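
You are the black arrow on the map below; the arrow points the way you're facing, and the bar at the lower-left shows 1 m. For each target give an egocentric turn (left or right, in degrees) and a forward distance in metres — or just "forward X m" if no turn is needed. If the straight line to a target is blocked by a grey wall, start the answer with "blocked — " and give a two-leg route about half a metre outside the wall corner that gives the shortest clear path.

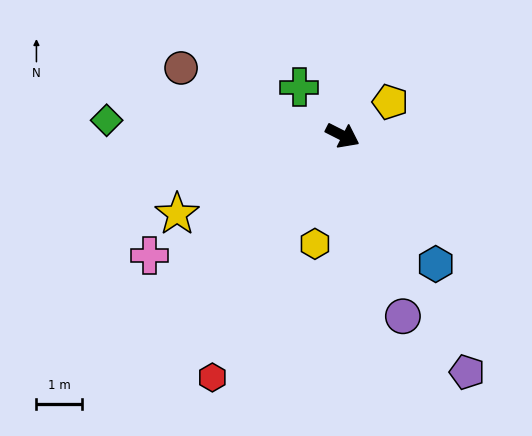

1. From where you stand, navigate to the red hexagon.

turn right 91°, forward 6.1 m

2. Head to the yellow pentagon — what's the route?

turn left 62°, forward 1.3 m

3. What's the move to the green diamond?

turn right 157°, forward 5.2 m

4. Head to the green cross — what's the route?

turn left 159°, forward 1.4 m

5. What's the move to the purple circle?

turn right 45°, forward 4.2 m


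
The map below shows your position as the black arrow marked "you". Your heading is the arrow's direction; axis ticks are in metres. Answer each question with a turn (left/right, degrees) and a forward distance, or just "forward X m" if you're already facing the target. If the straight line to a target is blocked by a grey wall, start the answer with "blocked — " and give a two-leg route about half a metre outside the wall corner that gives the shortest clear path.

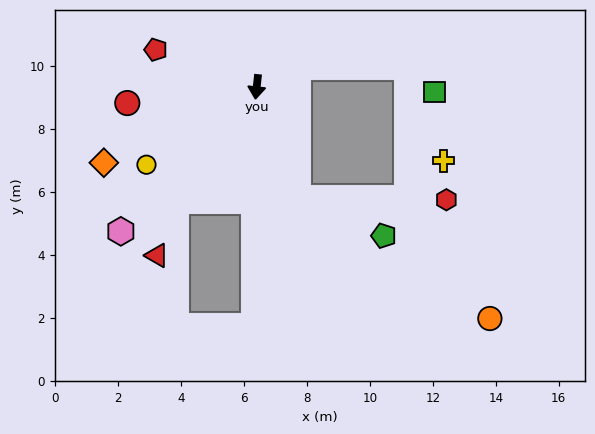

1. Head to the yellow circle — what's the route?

turn right 49°, forward 4.3 m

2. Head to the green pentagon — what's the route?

blocked — turn left 27°, forward 3.8 m, then turn left 45°, forward 3.0 m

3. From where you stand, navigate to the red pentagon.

turn right 104°, forward 3.4 m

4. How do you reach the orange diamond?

turn right 57°, forward 5.4 m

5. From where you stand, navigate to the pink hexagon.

turn right 37°, forward 6.3 m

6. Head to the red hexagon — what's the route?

blocked — turn left 27°, forward 3.8 m, then turn left 68°, forward 4.7 m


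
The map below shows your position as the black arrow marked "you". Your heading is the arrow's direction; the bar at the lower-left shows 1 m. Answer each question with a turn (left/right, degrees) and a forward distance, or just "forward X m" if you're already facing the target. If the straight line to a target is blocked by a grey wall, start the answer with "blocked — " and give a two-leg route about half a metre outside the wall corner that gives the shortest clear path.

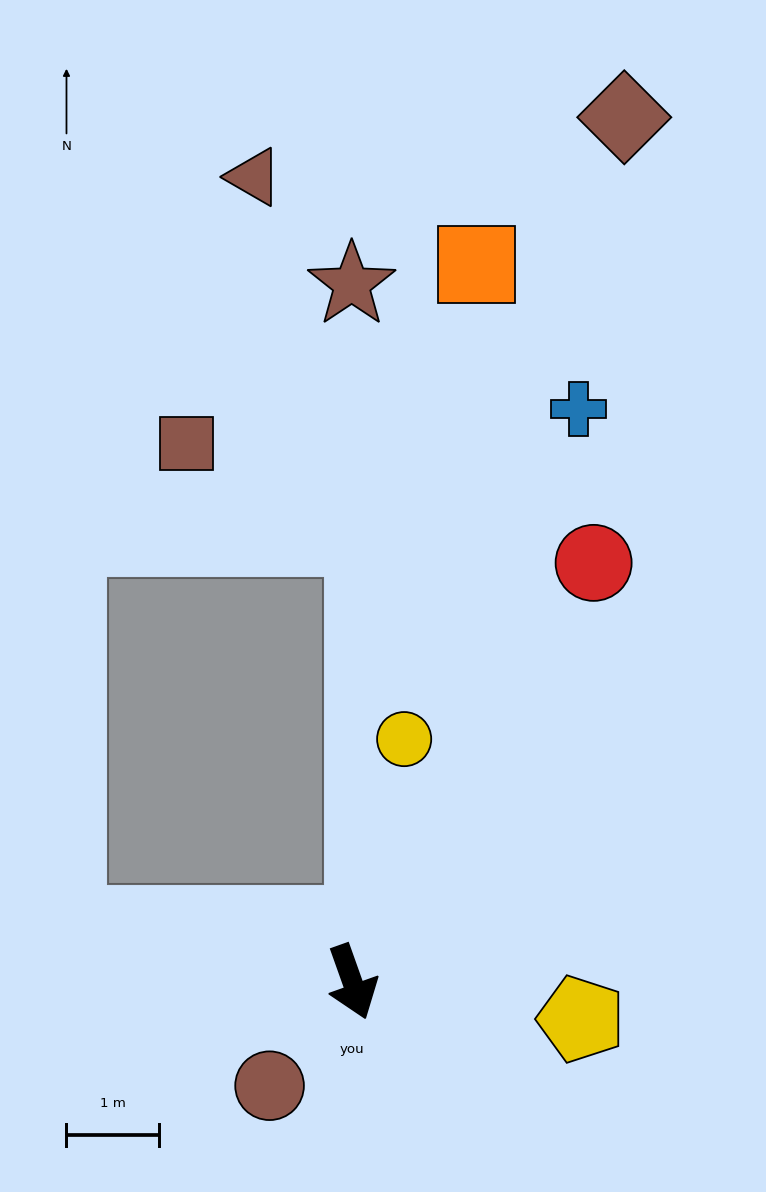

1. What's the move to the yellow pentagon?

turn left 61°, forward 2.5 m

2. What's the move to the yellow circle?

turn left 148°, forward 2.7 m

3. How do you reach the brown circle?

turn right 58°, forward 1.4 m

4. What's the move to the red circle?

turn left 130°, forward 5.2 m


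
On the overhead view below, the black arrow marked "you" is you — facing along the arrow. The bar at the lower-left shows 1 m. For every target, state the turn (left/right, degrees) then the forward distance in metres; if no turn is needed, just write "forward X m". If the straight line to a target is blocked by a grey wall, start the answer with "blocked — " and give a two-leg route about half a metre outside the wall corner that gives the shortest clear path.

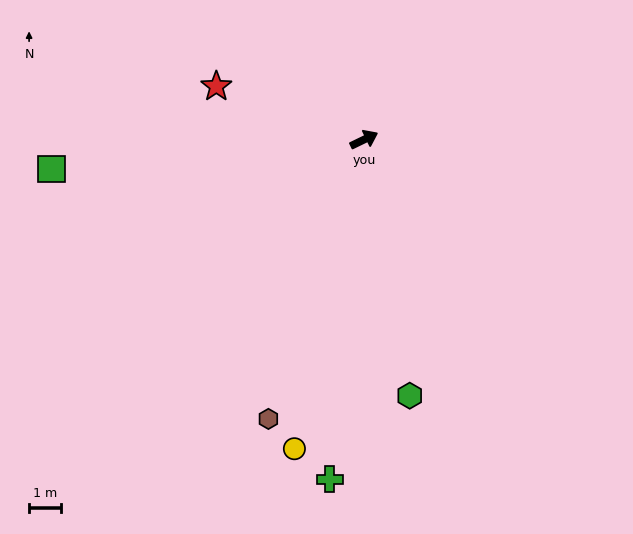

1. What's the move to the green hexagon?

turn right 106°, forward 8.2 m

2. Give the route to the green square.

turn left 160°, forward 9.9 m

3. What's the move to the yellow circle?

turn right 129°, forward 10.0 m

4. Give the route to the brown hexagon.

turn right 135°, forward 9.3 m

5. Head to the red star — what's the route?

turn left 134°, forward 5.0 m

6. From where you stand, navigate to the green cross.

turn right 122°, forward 10.8 m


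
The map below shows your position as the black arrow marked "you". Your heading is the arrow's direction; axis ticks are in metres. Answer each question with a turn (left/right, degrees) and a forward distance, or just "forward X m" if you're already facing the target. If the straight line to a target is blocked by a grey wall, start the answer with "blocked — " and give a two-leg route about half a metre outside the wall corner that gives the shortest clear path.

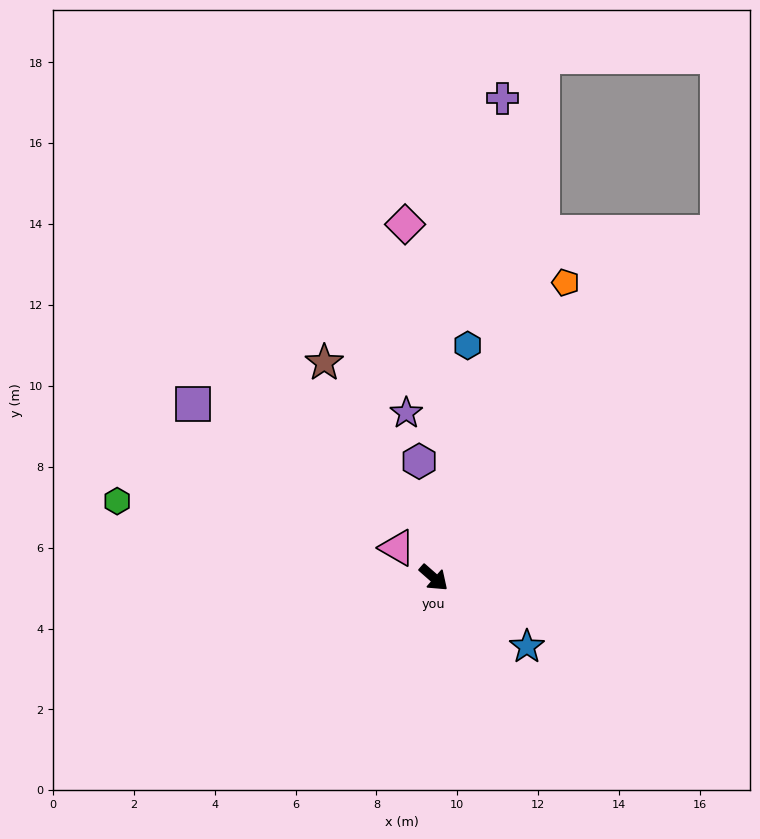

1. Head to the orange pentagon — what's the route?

turn left 107°, forward 8.0 m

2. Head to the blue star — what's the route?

turn left 5°, forward 2.9 m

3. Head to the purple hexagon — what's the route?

turn left 138°, forward 2.9 m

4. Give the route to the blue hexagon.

turn left 123°, forward 5.8 m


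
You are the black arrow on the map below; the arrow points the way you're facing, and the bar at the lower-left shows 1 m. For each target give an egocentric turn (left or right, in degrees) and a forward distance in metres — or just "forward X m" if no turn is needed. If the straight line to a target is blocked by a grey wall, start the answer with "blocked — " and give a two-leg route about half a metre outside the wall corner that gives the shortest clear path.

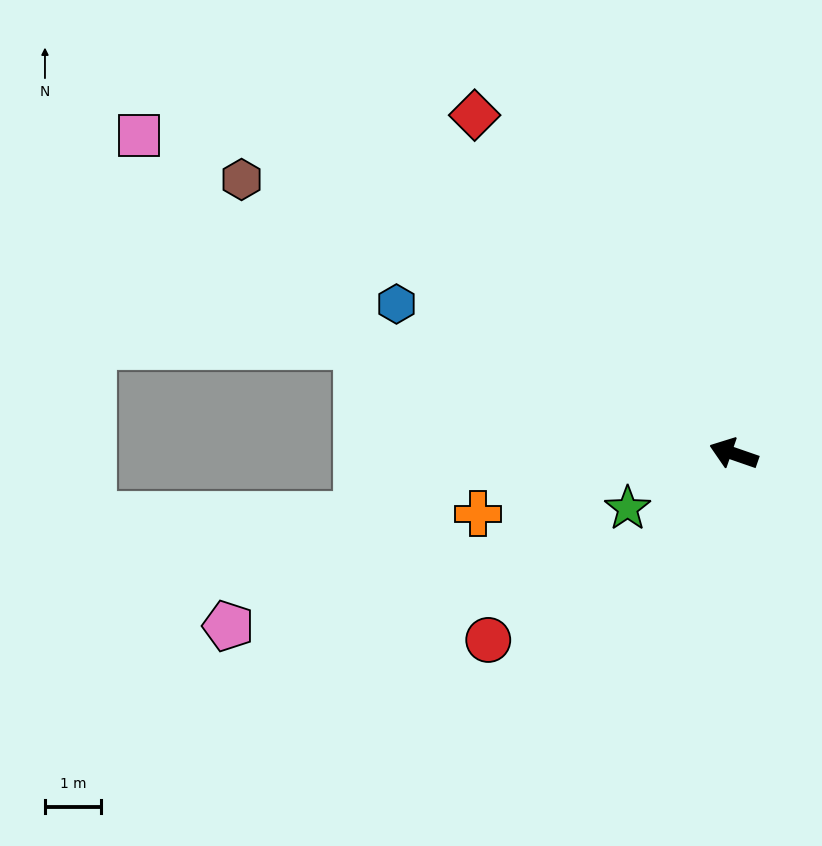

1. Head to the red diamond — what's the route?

turn right 33°, forward 7.5 m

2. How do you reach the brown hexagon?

turn right 10°, forward 10.0 m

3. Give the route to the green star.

turn left 46°, forward 2.1 m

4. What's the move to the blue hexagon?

turn right 5°, forward 6.5 m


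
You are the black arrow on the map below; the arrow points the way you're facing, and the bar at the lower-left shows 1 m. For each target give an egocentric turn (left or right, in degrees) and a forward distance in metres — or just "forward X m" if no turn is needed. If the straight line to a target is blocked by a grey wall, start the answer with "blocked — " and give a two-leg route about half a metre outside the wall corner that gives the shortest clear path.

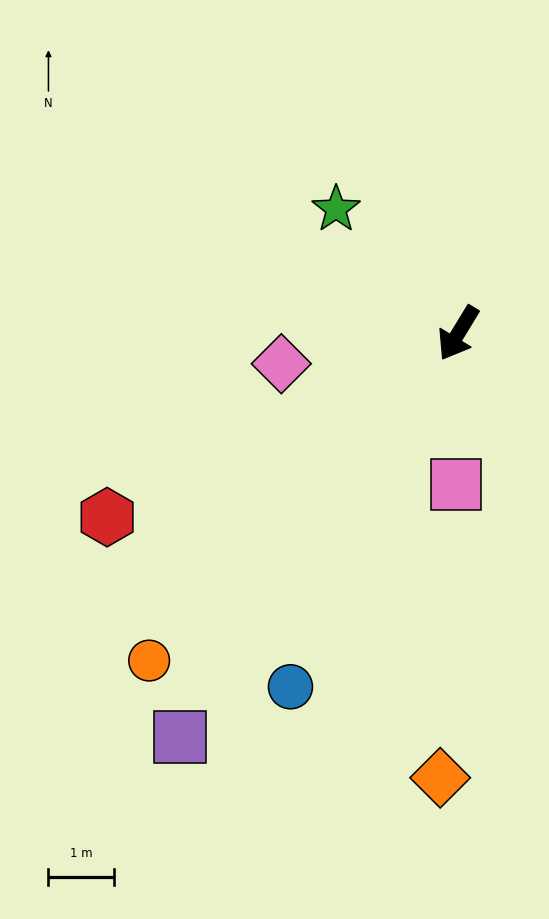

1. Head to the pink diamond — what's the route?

turn right 49°, forward 2.8 m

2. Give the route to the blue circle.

turn left 6°, forward 6.0 m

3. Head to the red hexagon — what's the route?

turn right 31°, forward 6.1 m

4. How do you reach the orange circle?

turn right 12°, forward 6.9 m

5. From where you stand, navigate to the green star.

turn right 104°, forward 2.7 m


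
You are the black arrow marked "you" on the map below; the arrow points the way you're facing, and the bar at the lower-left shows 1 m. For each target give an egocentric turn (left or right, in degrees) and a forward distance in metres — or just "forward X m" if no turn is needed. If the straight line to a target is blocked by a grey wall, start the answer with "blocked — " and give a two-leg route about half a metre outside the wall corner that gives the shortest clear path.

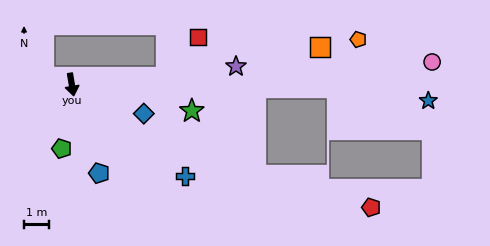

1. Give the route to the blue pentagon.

turn left 8°, forward 3.7 m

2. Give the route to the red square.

blocked — turn left 85°, forward 3.8 m, then turn left 48°, forward 2.0 m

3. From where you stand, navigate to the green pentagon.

turn right 18°, forward 2.6 m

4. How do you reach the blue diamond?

turn left 59°, forward 3.1 m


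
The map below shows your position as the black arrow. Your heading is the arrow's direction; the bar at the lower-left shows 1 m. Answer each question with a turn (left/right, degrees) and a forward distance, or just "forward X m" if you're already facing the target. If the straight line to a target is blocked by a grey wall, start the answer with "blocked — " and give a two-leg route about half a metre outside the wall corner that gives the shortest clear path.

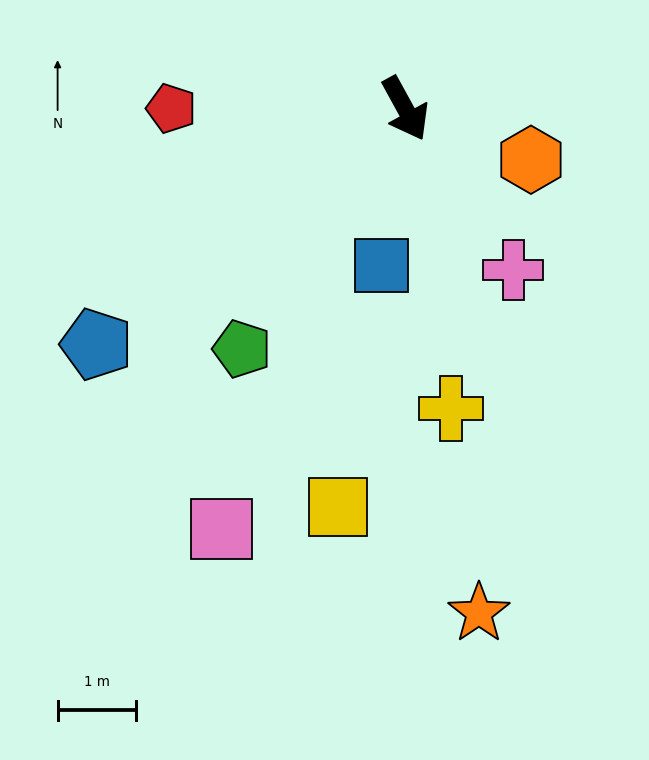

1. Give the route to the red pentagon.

turn right 119°, forward 3.0 m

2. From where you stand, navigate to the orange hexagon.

turn left 39°, forward 1.7 m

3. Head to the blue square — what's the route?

turn right 38°, forward 2.0 m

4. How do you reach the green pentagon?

turn right 63°, forward 3.7 m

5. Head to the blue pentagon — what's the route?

turn right 81°, forward 5.0 m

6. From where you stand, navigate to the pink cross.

turn left 5°, forward 2.5 m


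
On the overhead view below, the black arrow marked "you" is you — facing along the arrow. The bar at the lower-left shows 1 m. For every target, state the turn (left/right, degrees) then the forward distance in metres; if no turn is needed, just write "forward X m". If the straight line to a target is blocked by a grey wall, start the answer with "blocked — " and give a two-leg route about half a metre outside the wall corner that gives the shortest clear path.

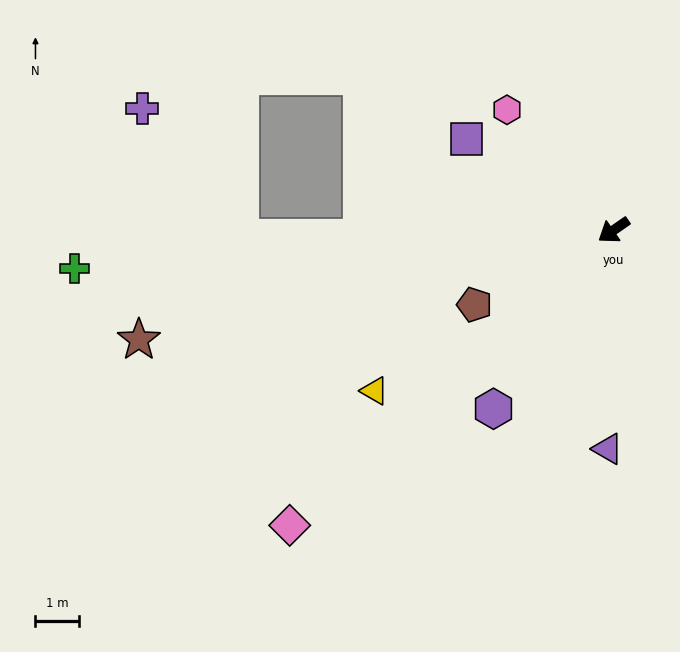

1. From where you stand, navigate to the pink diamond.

turn left 8°, forward 10.1 m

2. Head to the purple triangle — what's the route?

turn left 54°, forward 5.0 m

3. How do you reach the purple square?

turn right 67°, forward 4.0 m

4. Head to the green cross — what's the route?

turn right 31°, forward 12.4 m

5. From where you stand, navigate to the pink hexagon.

turn right 83°, forward 3.7 m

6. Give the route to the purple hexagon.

turn left 21°, forward 4.9 m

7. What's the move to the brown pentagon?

turn right 7°, forward 3.6 m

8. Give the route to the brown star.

turn right 22°, forward 11.2 m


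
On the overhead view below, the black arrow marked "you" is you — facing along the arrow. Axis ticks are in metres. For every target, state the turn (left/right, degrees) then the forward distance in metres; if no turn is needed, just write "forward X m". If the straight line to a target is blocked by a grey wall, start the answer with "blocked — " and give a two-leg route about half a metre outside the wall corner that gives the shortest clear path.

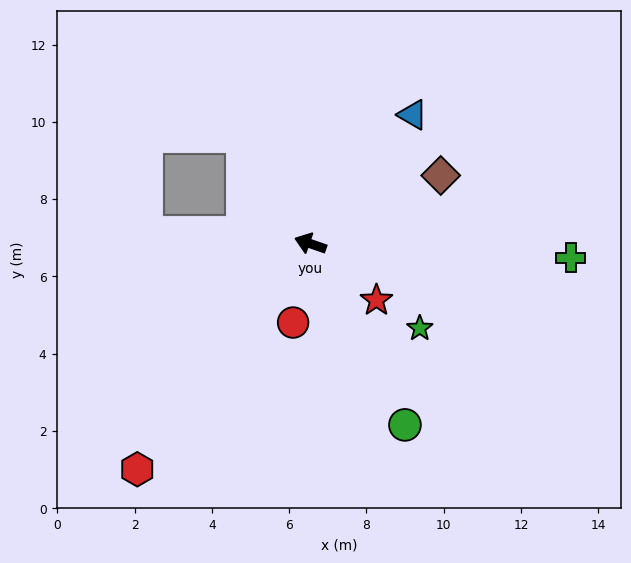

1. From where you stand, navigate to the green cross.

turn right 164°, forward 6.7 m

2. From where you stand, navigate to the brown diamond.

turn right 133°, forward 3.8 m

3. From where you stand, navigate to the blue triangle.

turn right 109°, forward 4.3 m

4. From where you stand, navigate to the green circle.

turn left 137°, forward 5.3 m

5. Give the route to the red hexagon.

turn left 72°, forward 7.4 m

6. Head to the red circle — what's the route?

turn left 97°, forward 2.1 m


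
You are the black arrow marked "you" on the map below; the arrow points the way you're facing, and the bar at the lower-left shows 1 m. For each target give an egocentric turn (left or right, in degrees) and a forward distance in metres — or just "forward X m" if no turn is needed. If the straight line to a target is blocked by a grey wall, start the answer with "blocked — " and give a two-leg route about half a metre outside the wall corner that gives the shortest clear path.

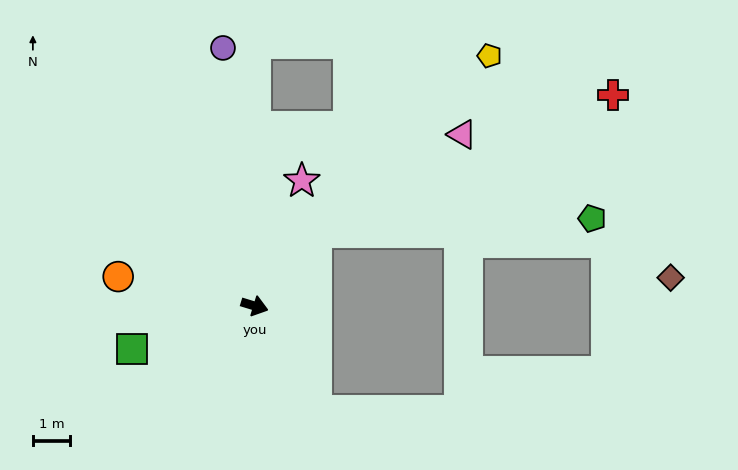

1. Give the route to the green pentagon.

blocked — turn left 67°, forward 2.6 m, then turn right 47°, forward 7.4 m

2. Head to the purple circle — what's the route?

turn left 114°, forward 7.0 m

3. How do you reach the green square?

turn right 144°, forward 3.5 m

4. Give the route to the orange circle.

turn right 175°, forward 3.8 m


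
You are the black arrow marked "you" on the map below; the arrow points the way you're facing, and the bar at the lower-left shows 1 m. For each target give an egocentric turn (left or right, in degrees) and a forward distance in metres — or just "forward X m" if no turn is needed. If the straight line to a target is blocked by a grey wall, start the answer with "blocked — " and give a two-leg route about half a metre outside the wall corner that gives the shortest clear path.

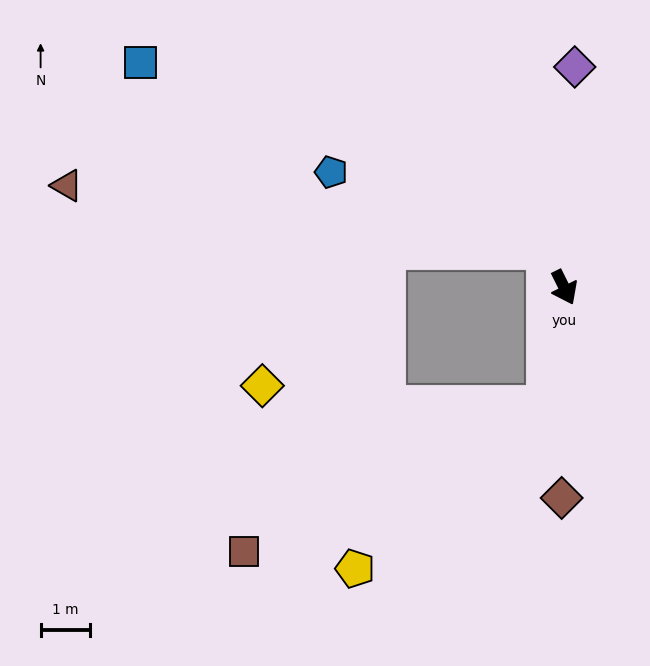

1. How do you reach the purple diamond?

turn left 151°, forward 4.5 m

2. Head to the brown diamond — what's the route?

turn right 27°, forward 4.3 m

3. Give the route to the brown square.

blocked — turn right 35°, forward 2.4 m, then turn right 56°, forward 6.8 m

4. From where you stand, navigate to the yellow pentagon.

blocked — turn right 35°, forward 2.4 m, then turn right 41°, forward 5.1 m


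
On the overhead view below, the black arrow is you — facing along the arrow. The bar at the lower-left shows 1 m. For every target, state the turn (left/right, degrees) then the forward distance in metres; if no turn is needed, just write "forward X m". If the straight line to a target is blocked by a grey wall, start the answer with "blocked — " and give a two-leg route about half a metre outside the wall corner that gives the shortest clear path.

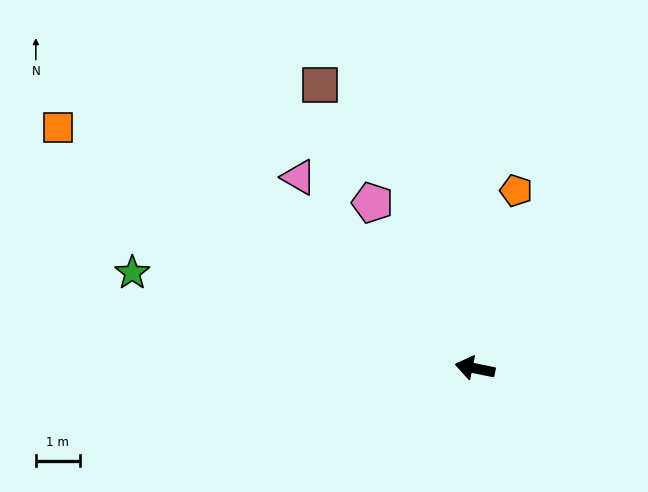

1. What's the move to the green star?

turn right 4°, forward 8.1 m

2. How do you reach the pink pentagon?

turn right 47°, forward 4.4 m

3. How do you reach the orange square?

turn right 18°, forward 11.0 m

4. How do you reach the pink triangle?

turn right 36°, forward 5.9 m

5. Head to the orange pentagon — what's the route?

turn right 92°, forward 4.2 m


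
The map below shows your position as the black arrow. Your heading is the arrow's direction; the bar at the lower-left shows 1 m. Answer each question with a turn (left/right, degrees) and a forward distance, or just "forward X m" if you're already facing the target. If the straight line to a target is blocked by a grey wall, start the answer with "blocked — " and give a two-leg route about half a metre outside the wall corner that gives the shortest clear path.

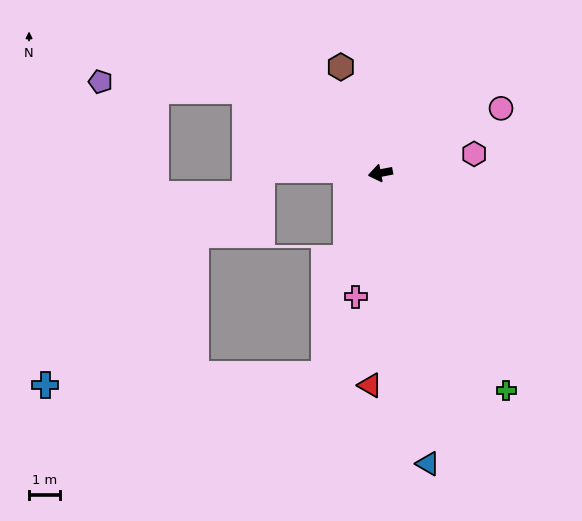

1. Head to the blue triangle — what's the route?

turn left 89°, forward 9.5 m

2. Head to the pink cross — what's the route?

turn left 68°, forward 4.1 m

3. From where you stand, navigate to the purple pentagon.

blocked — turn right 42°, forward 5.1 m, then turn left 28°, forward 4.7 m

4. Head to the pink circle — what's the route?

turn right 163°, forward 4.4 m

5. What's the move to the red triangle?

turn left 76°, forward 6.8 m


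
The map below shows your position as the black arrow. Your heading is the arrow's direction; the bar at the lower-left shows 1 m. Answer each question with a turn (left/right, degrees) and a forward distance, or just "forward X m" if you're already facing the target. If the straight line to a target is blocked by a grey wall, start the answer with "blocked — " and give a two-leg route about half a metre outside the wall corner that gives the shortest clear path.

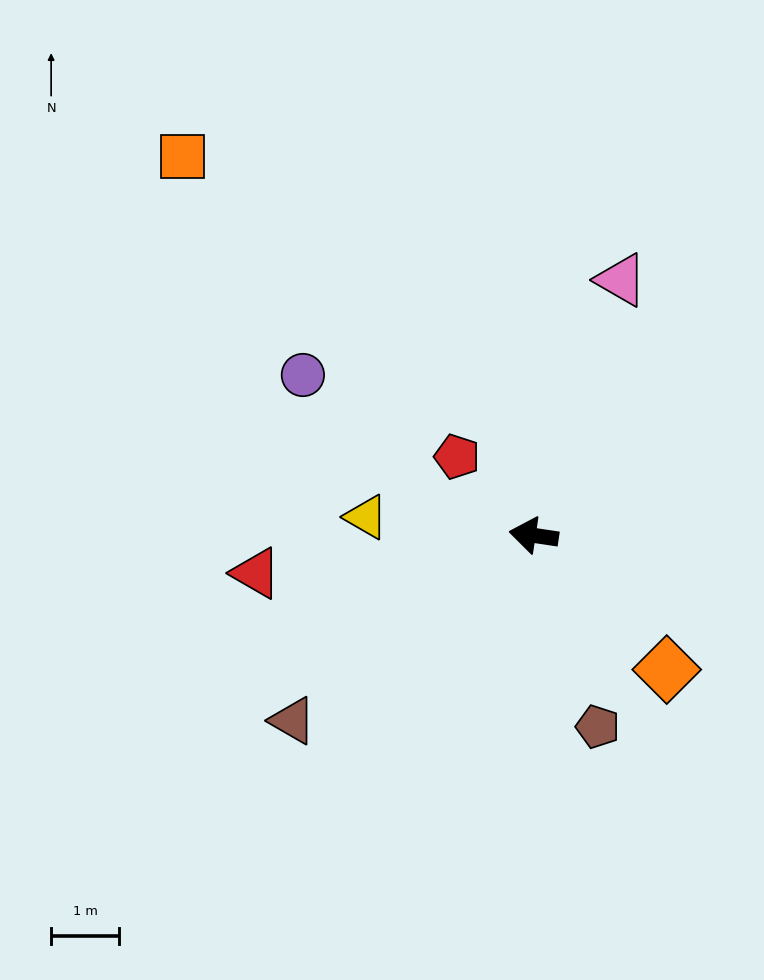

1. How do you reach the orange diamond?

turn left 143°, forward 2.8 m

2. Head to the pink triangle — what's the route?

turn right 100°, forward 4.0 m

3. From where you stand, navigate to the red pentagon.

turn right 37°, forward 1.6 m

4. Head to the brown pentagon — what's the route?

turn left 117°, forward 3.0 m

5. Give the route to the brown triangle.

turn left 46°, forward 4.5 m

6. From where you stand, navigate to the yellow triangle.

turn left 2°, forward 2.5 m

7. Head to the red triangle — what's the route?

turn left 16°, forward 4.1 m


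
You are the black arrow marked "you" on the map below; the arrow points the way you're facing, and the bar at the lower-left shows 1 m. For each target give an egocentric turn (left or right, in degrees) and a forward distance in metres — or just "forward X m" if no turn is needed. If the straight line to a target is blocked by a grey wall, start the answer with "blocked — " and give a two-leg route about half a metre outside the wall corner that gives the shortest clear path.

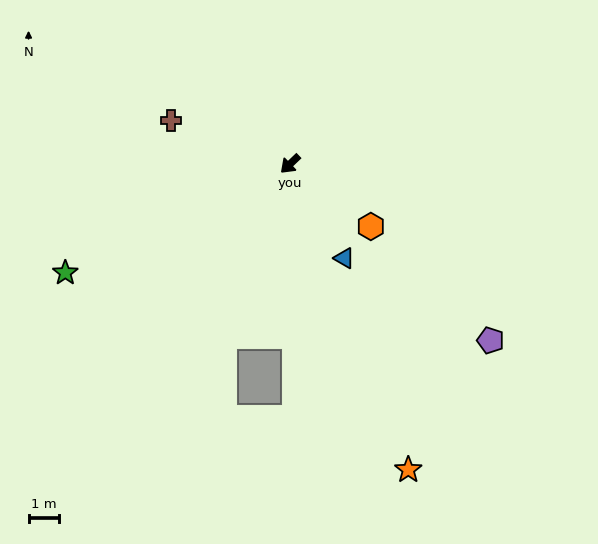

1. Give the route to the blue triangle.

turn left 76°, forward 3.6 m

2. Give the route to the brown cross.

turn right 64°, forward 4.2 m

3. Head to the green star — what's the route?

turn right 18°, forward 8.3 m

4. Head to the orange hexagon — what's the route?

turn left 99°, forward 3.4 m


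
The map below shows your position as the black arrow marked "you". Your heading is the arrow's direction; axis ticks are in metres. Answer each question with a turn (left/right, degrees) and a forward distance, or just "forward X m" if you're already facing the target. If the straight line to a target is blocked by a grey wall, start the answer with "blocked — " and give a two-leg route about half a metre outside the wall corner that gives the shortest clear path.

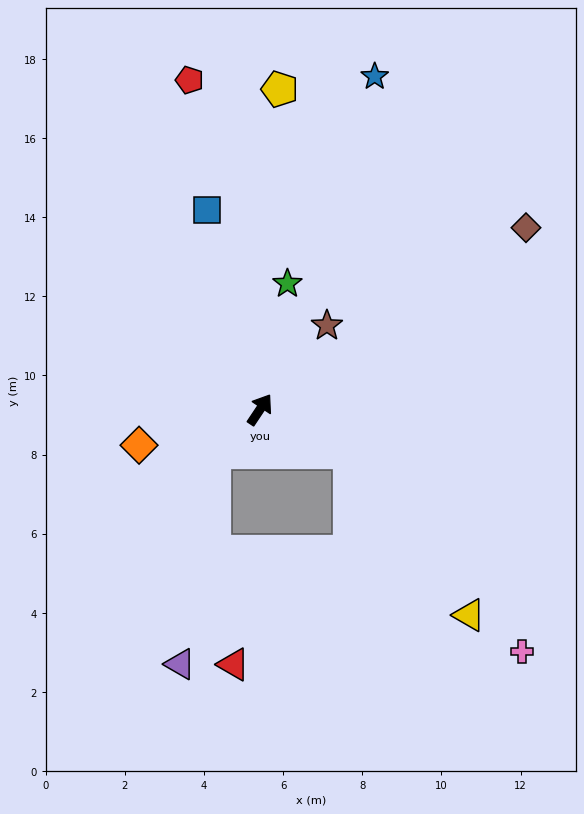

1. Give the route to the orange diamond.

turn left 140°, forward 3.2 m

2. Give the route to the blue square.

turn left 49°, forward 5.2 m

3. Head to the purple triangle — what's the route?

blocked — turn left 167°, forward 1.6 m, then turn left 38°, forward 5.4 m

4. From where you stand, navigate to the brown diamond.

turn right 22°, forward 8.1 m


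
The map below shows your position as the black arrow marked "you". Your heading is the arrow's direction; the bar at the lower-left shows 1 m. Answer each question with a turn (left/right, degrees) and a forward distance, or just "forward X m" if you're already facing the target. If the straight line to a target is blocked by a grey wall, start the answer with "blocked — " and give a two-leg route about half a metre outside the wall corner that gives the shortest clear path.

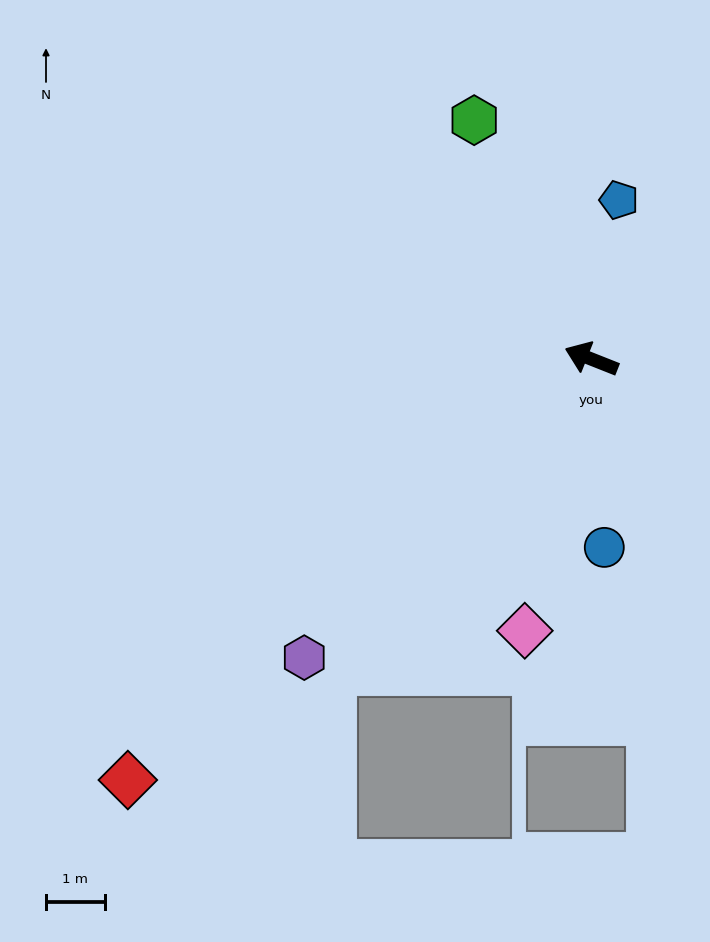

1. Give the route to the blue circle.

turn left 116°, forward 3.2 m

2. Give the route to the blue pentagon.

turn right 78°, forward 2.7 m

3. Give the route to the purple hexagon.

turn left 68°, forward 7.1 m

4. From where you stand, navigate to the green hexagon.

turn right 42°, forward 4.5 m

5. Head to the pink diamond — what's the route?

turn left 98°, forward 4.8 m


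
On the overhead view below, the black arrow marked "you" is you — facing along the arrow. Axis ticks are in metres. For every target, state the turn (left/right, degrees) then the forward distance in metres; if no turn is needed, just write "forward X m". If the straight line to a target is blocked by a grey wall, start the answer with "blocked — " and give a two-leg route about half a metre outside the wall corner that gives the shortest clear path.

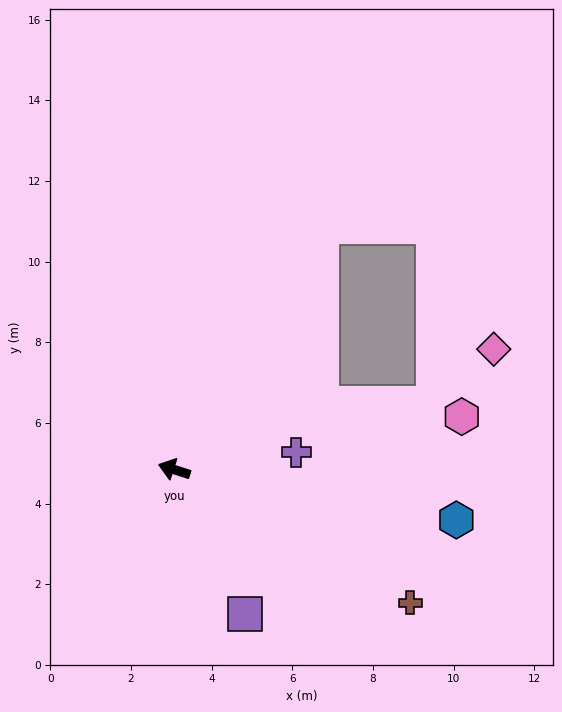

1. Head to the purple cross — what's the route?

turn right 154°, forward 3.1 m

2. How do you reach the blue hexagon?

turn right 172°, forward 7.1 m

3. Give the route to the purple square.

turn left 134°, forward 4.0 m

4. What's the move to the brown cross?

turn left 168°, forward 6.7 m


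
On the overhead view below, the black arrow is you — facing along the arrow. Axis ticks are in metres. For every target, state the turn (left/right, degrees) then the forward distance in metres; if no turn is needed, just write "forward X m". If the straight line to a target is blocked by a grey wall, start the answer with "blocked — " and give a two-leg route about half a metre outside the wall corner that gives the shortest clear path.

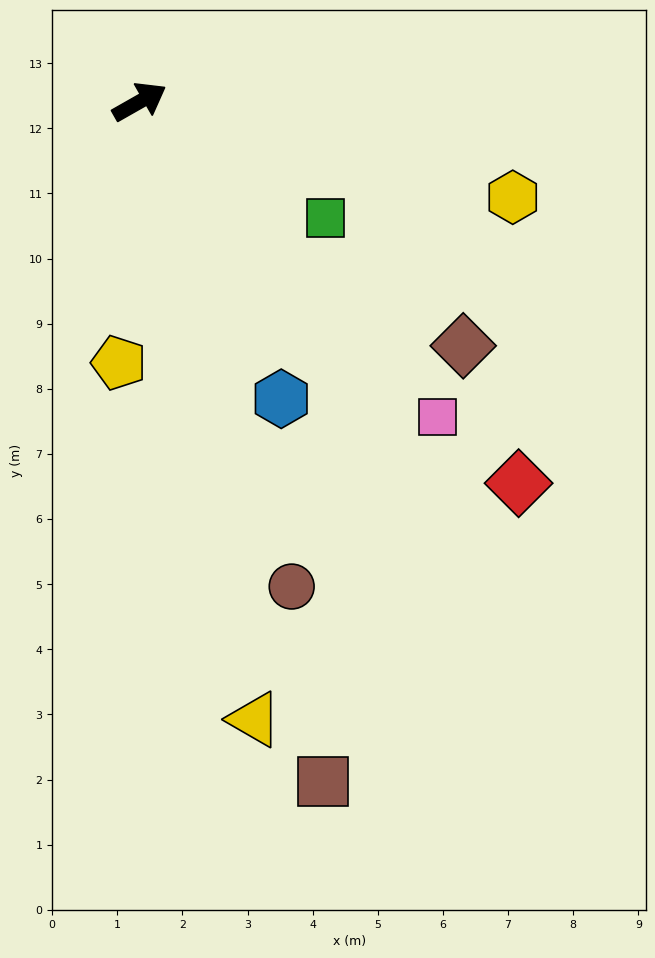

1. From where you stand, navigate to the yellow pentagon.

turn right 124°, forward 4.0 m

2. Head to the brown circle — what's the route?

turn right 102°, forward 7.8 m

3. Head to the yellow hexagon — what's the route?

turn right 44°, forward 5.9 m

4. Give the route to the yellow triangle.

turn right 109°, forward 9.6 m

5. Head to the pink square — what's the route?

turn right 76°, forward 6.7 m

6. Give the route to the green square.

turn right 62°, forward 3.4 m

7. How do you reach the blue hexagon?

turn right 94°, forward 5.1 m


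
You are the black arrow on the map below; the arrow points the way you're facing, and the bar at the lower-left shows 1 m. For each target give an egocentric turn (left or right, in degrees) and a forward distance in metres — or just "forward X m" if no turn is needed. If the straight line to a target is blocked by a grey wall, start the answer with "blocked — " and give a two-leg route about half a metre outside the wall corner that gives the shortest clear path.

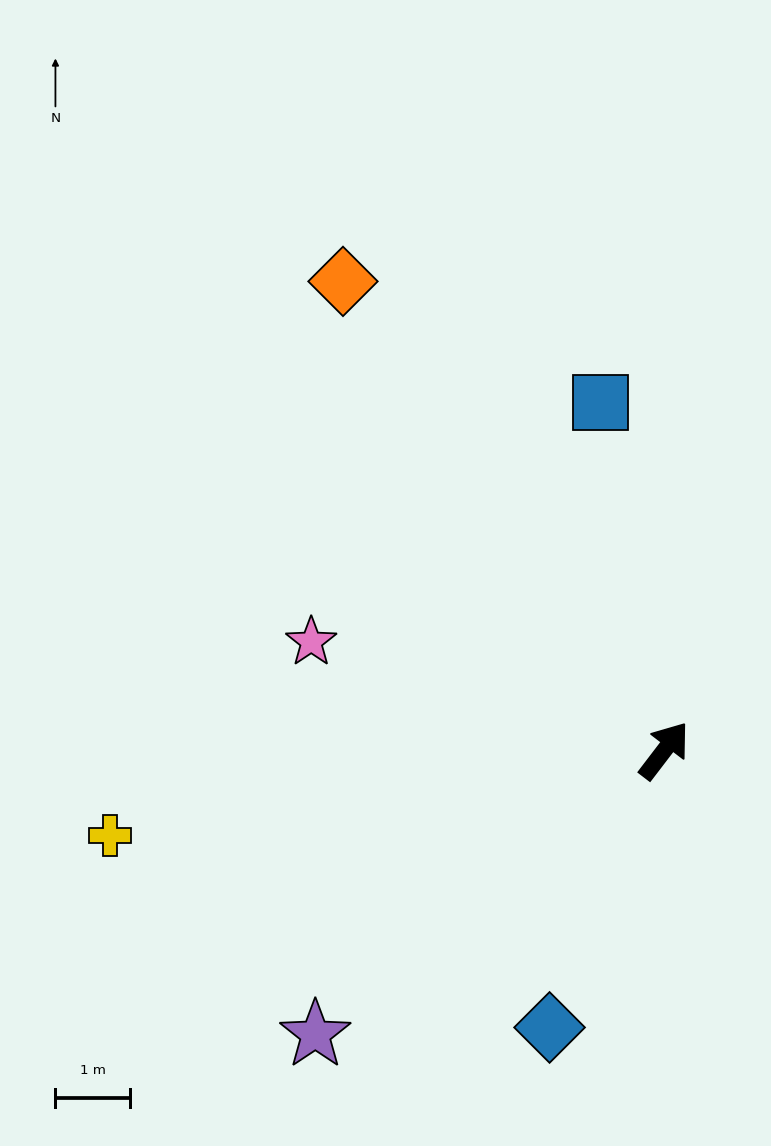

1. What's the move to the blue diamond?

turn right 165°, forward 4.0 m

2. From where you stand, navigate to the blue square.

turn left 48°, forward 4.8 m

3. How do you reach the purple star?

turn left 167°, forward 6.0 m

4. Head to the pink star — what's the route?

turn left 110°, forward 5.0 m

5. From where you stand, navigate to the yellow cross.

turn left 136°, forward 7.5 m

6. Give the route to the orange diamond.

turn left 72°, forward 7.6 m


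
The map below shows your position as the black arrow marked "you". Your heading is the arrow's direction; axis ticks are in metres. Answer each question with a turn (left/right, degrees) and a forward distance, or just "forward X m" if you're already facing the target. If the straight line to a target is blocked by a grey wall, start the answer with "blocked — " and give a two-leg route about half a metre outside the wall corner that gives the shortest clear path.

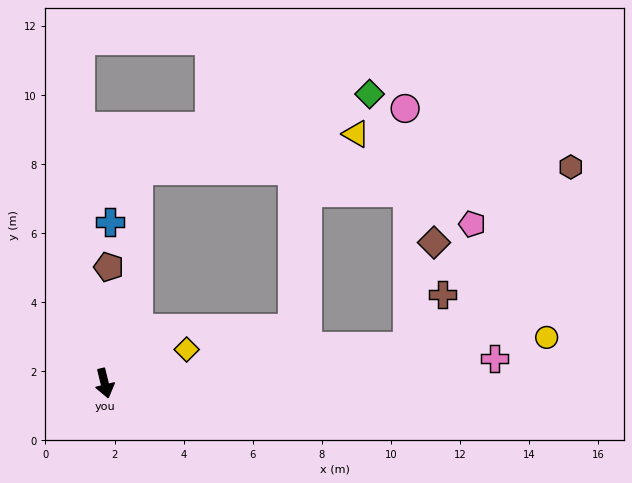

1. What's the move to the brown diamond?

blocked — turn left 83°, forward 8.8 m, then turn left 69°, forward 3.1 m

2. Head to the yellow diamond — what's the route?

turn left 99°, forward 2.6 m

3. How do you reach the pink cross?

turn left 80°, forward 11.3 m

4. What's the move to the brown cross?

blocked — turn left 83°, forward 8.8 m, then turn left 49°, forward 1.8 m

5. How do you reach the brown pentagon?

turn left 164°, forward 3.4 m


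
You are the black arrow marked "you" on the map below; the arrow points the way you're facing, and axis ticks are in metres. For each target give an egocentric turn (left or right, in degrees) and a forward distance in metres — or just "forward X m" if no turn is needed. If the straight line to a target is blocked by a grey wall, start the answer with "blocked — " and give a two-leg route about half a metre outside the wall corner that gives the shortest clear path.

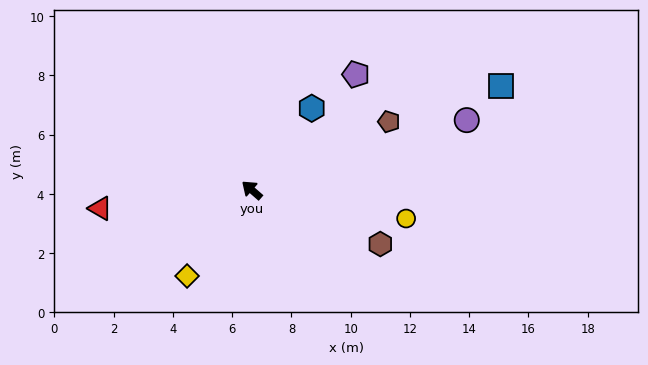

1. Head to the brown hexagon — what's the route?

turn right 162°, forward 4.7 m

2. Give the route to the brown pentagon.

turn right 112°, forward 5.2 m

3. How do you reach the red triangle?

turn left 48°, forward 5.2 m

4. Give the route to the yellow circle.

turn right 149°, forward 5.3 m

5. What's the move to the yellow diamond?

turn left 94°, forward 3.6 m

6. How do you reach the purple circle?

turn right 121°, forward 7.6 m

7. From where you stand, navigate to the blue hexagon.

turn right 85°, forward 3.4 m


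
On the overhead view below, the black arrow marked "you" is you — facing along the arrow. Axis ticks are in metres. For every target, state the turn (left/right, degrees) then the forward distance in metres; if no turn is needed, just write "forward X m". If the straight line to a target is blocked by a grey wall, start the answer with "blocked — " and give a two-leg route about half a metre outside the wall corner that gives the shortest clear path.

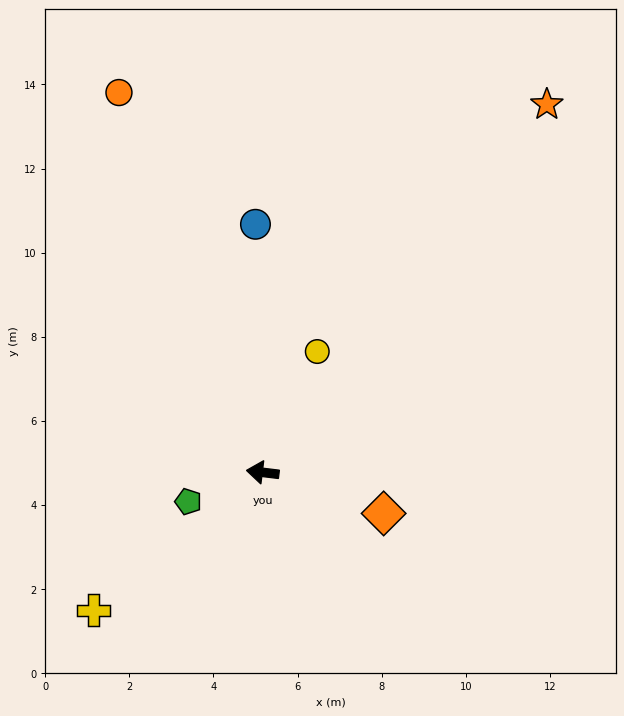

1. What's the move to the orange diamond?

turn left 168°, forward 3.0 m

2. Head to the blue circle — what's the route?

turn right 81°, forward 5.9 m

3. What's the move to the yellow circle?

turn right 107°, forward 3.2 m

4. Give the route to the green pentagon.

turn left 28°, forward 1.9 m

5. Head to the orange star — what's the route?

turn right 121°, forward 11.0 m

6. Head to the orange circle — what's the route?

turn right 62°, forward 9.7 m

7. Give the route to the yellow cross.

turn left 46°, forward 5.2 m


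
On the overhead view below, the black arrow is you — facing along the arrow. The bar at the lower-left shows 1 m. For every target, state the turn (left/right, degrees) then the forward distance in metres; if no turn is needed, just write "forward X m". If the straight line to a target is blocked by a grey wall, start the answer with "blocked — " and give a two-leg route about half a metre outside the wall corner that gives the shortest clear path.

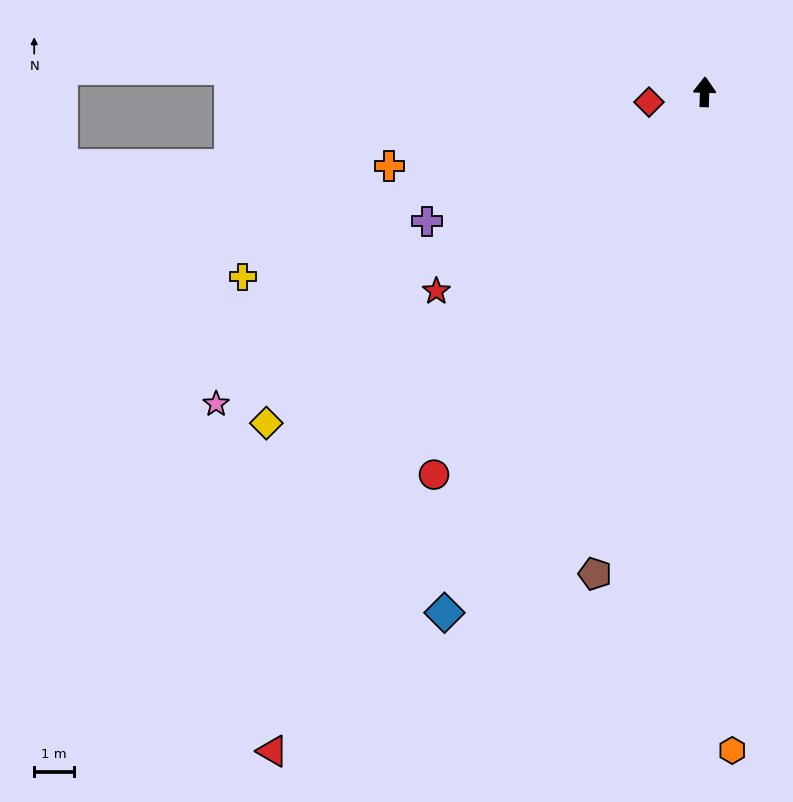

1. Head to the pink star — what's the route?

turn left 124°, forward 14.8 m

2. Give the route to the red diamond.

turn left 102°, forward 1.4 m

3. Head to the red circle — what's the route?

turn left 146°, forward 11.9 m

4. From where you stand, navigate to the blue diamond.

turn left 155°, forward 14.8 m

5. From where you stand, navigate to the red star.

turn left 128°, forward 8.5 m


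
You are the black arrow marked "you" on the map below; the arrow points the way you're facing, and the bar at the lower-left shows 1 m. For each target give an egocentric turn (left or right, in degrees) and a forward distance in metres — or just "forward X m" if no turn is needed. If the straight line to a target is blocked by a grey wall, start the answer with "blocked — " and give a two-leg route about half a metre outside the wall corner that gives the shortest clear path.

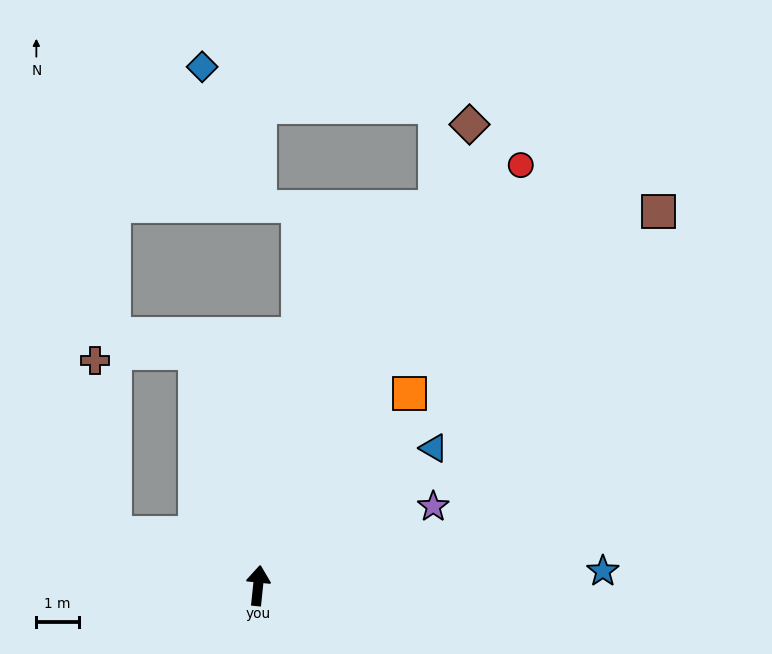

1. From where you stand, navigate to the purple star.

turn right 60°, forward 4.5 m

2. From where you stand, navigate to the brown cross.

blocked — turn left 76°, forward 3.6 m, then turn right 64°, forward 4.1 m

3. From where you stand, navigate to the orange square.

turn right 32°, forward 5.8 m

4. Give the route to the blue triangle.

turn right 46°, forward 5.3 m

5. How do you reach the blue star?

turn right 82°, forward 8.1 m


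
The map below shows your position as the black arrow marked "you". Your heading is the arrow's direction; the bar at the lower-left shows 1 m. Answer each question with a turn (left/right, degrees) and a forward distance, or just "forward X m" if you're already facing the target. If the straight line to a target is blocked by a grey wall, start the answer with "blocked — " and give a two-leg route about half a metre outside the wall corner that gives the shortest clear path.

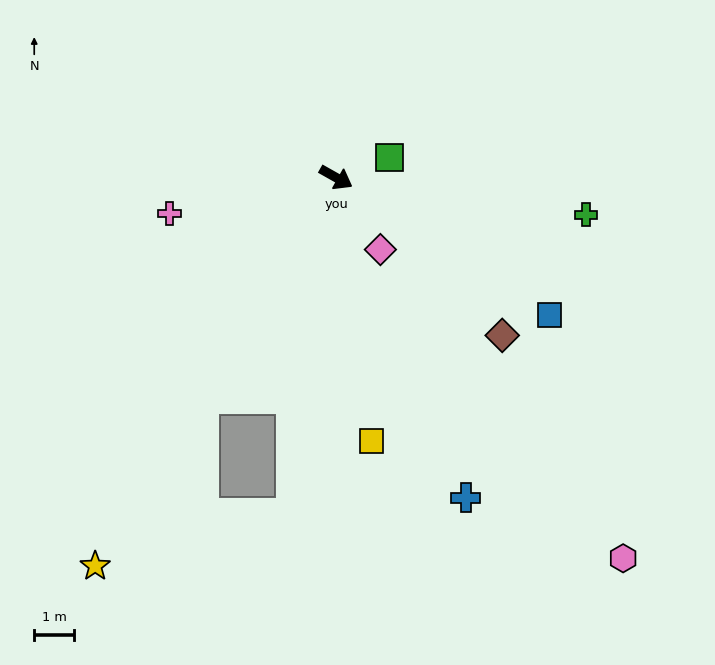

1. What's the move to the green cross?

turn left 21°, forward 6.3 m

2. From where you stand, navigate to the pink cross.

turn right 138°, forward 4.3 m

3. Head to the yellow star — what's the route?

turn right 92°, forward 11.5 m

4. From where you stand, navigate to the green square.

turn left 50°, forward 1.4 m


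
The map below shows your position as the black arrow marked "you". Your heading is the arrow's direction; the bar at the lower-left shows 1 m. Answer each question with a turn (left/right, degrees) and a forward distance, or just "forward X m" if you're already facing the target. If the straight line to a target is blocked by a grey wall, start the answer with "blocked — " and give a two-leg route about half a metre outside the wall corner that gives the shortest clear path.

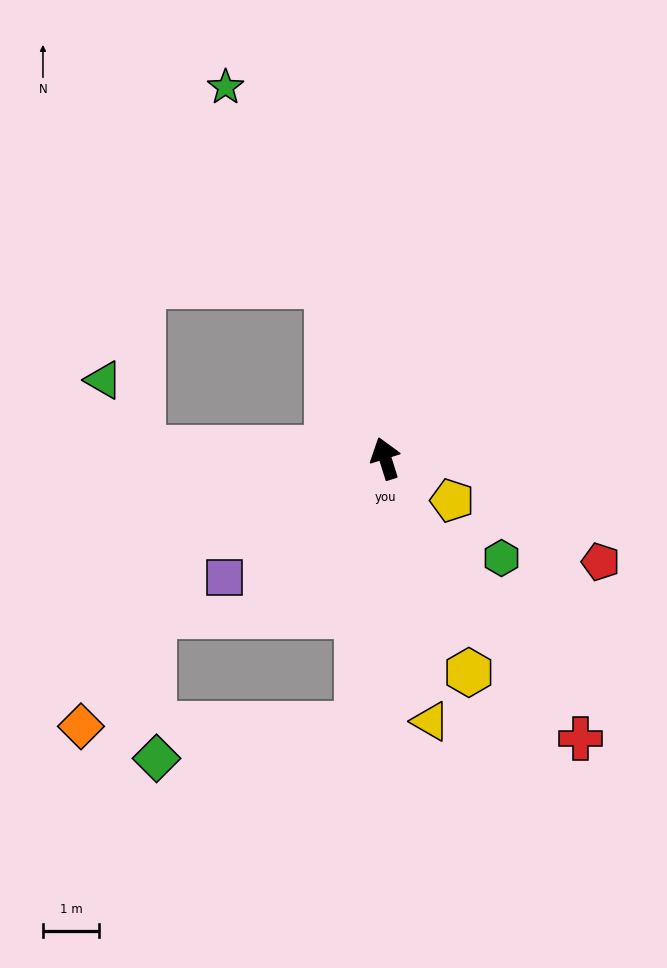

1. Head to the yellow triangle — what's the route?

turn left 172°, forward 4.8 m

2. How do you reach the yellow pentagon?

turn right 140°, forward 1.4 m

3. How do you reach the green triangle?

blocked — turn left 70°, forward 4.3 m, then turn right 58°, forward 1.4 m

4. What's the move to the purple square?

turn left 109°, forward 3.6 m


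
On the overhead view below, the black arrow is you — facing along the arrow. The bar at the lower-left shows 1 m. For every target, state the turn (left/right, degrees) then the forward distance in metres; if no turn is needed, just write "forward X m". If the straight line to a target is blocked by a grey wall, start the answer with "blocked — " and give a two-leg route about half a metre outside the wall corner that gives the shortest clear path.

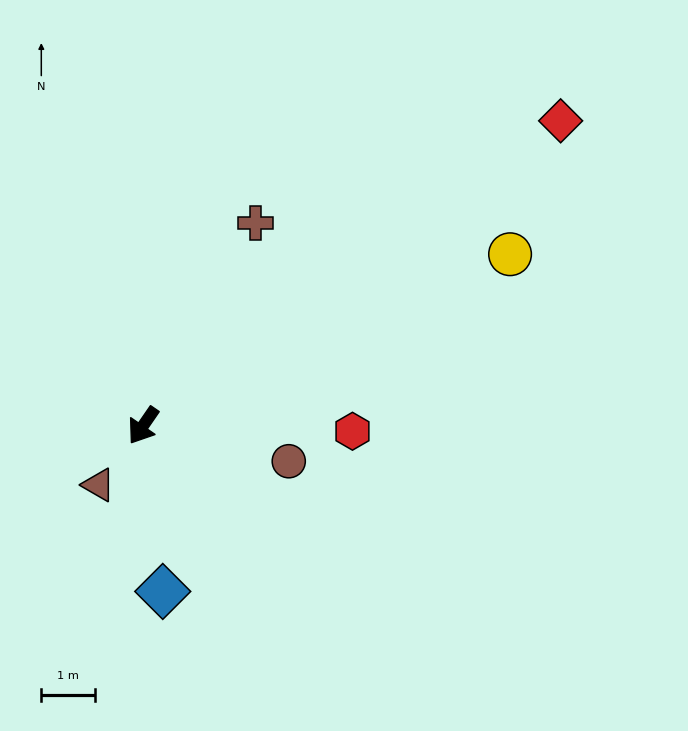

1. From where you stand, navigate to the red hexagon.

turn left 123°, forward 3.9 m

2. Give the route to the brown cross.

turn right 174°, forward 4.3 m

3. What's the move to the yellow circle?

turn left 150°, forward 7.6 m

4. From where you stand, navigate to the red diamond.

turn left 161°, forward 9.6 m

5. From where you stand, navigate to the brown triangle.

turn right 2°, forward 1.4 m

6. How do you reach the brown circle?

turn left 111°, forward 2.8 m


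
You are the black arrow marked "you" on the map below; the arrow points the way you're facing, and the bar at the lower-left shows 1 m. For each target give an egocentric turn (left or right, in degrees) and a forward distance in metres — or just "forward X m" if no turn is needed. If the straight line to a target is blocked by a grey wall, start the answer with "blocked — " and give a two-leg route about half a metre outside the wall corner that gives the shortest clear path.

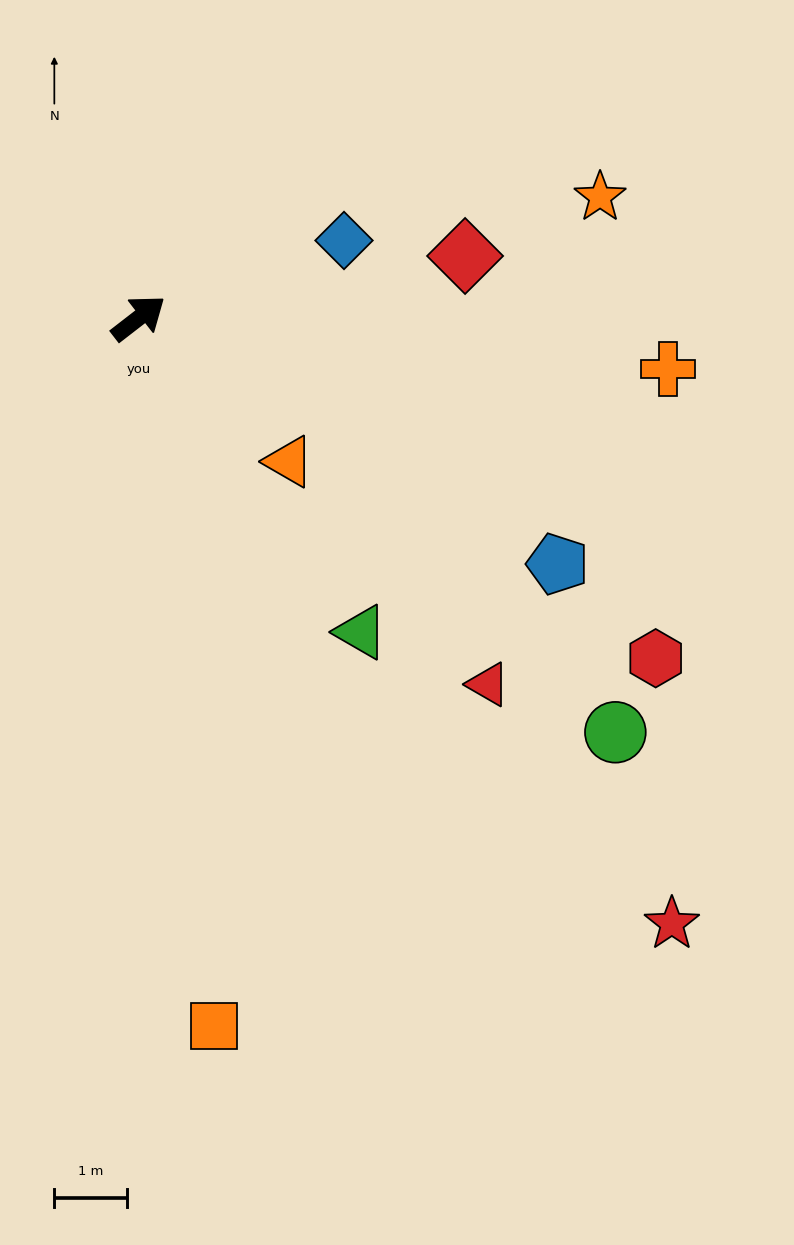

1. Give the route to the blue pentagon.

turn right 68°, forward 6.6 m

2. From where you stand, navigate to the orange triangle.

turn right 81°, forward 2.8 m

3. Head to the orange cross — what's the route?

turn right 43°, forward 7.3 m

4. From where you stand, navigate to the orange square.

turn right 122°, forward 9.7 m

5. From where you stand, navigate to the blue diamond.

turn right 17°, forward 3.0 m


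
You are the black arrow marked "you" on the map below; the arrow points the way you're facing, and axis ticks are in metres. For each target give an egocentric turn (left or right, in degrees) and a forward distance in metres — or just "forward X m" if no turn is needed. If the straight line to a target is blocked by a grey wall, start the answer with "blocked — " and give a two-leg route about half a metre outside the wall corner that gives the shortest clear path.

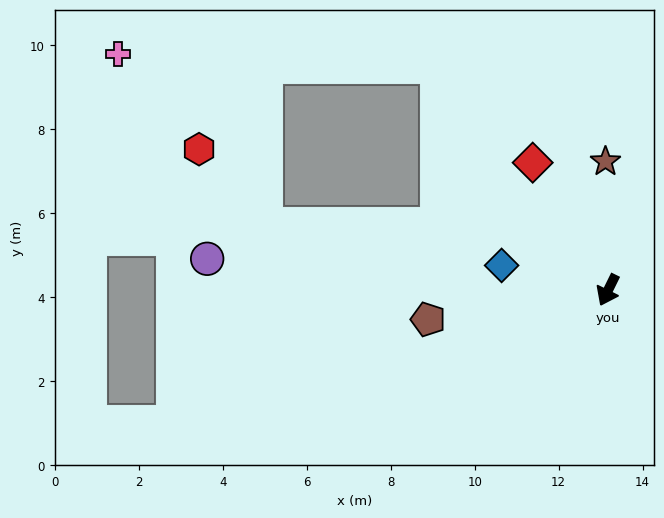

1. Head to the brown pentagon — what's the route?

turn right 55°, forward 4.3 m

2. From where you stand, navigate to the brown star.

turn right 153°, forward 3.1 m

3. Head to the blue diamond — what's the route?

turn right 77°, forward 2.6 m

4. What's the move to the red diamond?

turn right 123°, forward 3.5 m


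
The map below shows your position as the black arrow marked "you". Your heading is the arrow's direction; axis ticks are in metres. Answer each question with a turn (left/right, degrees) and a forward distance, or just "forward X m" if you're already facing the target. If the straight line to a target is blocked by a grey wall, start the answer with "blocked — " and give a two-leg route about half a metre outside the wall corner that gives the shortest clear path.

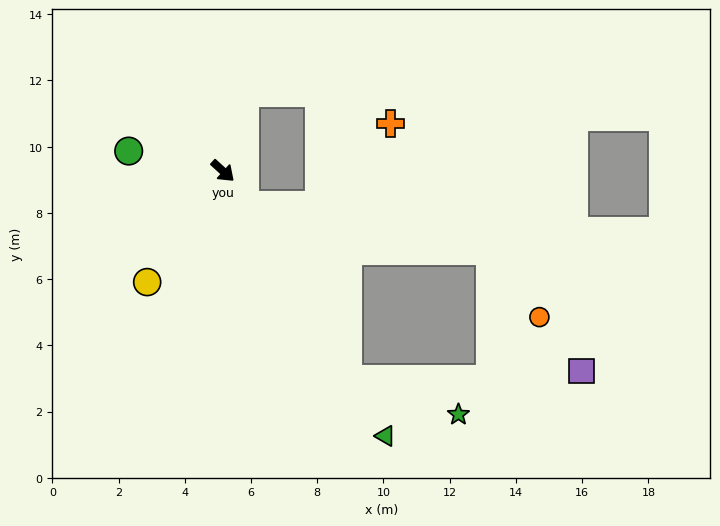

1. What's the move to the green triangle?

turn right 16°, forward 9.4 m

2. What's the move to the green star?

blocked — turn right 17°, forward 7.3 m, then turn left 41°, forward 3.5 m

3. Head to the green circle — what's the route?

turn right 150°, forward 2.9 m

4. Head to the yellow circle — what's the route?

turn right 82°, forward 4.1 m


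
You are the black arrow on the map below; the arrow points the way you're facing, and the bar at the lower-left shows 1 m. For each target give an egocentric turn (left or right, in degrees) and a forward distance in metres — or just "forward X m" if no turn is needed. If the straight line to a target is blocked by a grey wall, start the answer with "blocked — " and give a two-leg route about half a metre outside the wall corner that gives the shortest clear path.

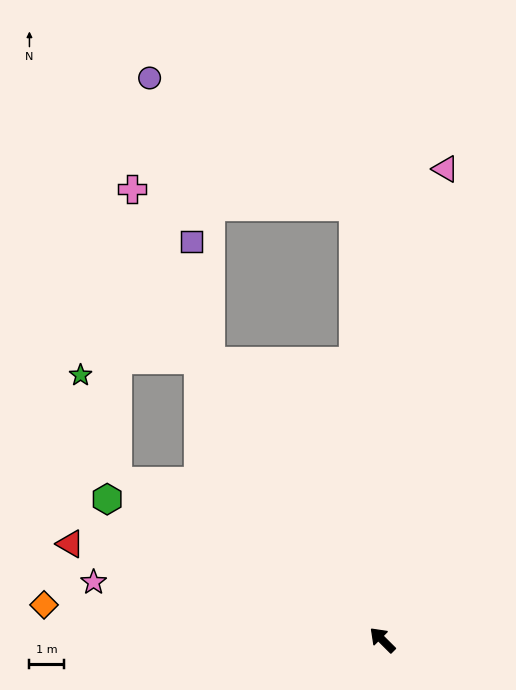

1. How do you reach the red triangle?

turn left 28°, forward 9.6 m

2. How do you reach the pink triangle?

turn right 53°, forward 13.9 m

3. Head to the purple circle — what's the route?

blocked — turn right 41°, forward 12.7 m, then turn left 54°, forward 7.0 m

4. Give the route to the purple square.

blocked — turn right 13°, forward 9.6 m, then turn right 23°, forward 3.6 m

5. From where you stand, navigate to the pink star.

turn left 34°, forward 8.6 m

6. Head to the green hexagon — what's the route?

turn left 18°, forward 9.1 m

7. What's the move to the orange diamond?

turn left 39°, forward 10.0 m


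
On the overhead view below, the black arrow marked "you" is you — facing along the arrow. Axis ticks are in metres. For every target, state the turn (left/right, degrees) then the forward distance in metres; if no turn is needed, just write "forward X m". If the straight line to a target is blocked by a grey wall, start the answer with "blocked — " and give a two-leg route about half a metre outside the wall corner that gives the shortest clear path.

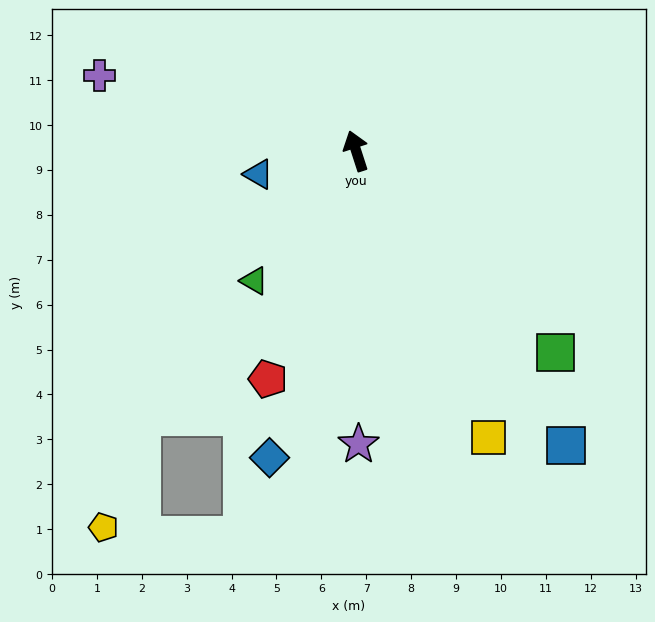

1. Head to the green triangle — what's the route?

turn left 124°, forward 3.7 m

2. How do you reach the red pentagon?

turn left 141°, forward 5.4 m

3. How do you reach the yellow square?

turn right 173°, forward 7.0 m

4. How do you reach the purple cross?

turn left 56°, forward 6.0 m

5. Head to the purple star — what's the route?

turn left 163°, forward 6.5 m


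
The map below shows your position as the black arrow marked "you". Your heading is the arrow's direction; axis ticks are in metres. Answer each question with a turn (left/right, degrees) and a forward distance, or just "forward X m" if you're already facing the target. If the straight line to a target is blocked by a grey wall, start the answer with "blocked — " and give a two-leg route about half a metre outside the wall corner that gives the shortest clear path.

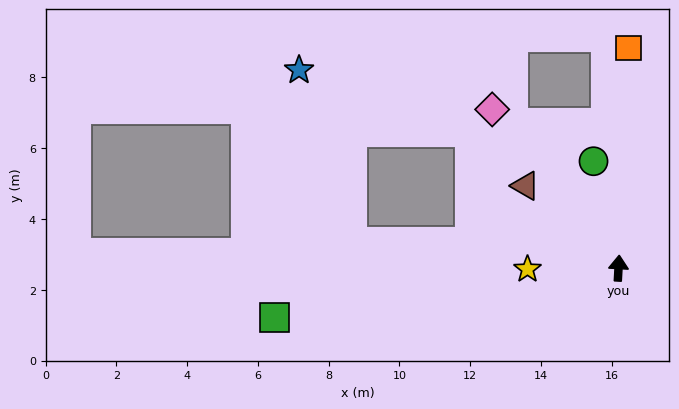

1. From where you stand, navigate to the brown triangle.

turn left 52°, forward 3.5 m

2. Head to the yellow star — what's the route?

turn left 94°, forward 2.6 m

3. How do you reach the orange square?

forward 6.2 m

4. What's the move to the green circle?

turn left 16°, forward 3.1 m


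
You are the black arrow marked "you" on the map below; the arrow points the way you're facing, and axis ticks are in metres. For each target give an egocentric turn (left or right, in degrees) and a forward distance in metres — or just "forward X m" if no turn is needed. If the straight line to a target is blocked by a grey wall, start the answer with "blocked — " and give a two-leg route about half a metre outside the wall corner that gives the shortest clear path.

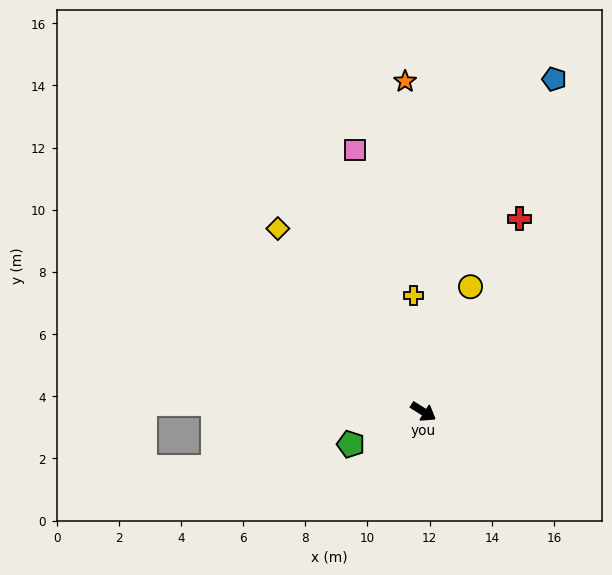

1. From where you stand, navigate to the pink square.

turn left 137°, forward 8.7 m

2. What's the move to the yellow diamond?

turn left 161°, forward 7.5 m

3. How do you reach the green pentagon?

turn right 124°, forward 2.6 m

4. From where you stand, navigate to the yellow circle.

turn left 101°, forward 4.3 m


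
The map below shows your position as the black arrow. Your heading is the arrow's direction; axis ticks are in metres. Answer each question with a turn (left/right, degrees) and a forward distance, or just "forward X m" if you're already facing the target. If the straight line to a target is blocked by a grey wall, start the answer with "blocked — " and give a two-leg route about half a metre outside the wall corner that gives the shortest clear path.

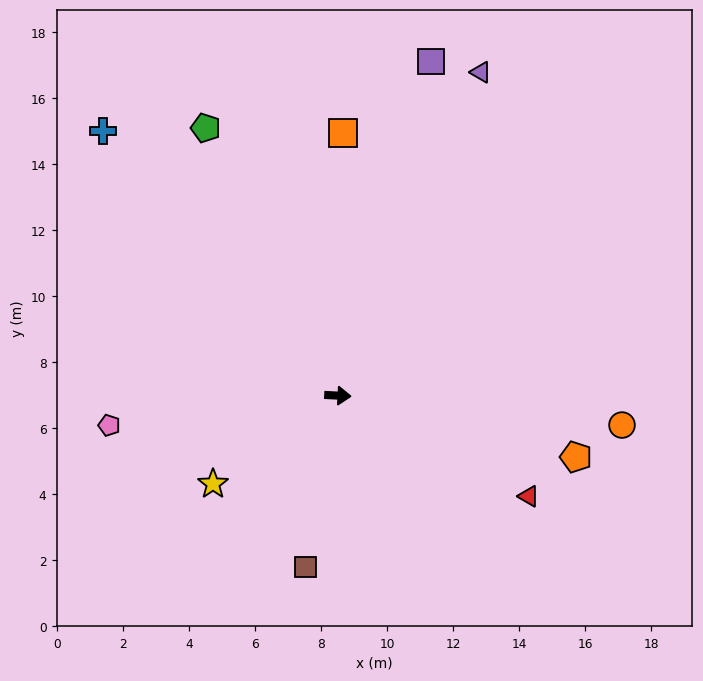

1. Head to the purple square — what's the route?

turn left 77°, forward 10.5 m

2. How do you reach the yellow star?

turn right 142°, forward 4.6 m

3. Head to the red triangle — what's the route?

turn right 25°, forward 6.5 m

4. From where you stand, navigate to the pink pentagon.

turn right 170°, forward 7.0 m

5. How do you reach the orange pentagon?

turn right 12°, forward 7.4 m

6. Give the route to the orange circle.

turn right 3°, forward 8.7 m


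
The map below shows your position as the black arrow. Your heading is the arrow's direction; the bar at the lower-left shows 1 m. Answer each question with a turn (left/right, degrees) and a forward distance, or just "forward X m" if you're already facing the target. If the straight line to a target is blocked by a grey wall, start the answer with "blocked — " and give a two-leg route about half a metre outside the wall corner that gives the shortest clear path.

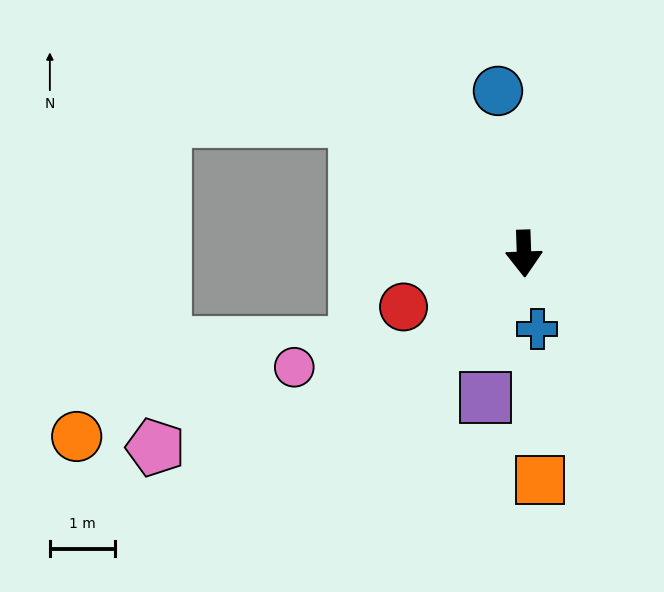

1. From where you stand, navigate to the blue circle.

turn right 173°, forward 2.5 m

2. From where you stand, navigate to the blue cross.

turn left 8°, forward 1.2 m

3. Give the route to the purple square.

turn right 17°, forward 2.3 m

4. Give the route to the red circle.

turn right 68°, forward 2.0 m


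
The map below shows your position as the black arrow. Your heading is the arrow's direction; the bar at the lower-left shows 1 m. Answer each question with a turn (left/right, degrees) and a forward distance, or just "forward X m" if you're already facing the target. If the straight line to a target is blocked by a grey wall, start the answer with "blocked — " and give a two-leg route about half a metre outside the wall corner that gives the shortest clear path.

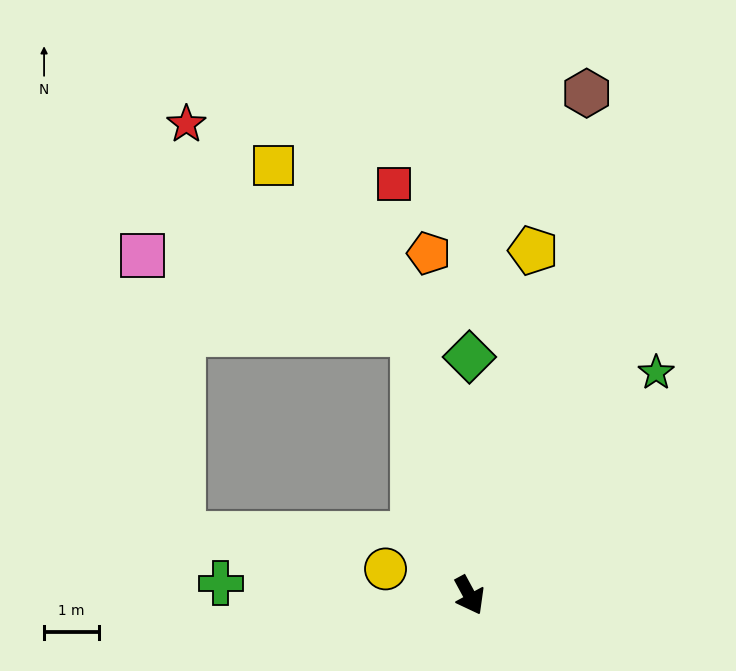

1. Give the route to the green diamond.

turn left 152°, forward 4.3 m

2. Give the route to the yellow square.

blocked — turn left 164°, forward 4.9 m, then turn left 28°, forward 4.0 m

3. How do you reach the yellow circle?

turn right 136°, forward 1.6 m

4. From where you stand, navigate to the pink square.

blocked — turn left 164°, forward 4.9 m, then turn left 62°, forward 5.1 m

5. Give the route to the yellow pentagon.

turn left 141°, forward 6.3 m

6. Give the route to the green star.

turn left 112°, forward 5.3 m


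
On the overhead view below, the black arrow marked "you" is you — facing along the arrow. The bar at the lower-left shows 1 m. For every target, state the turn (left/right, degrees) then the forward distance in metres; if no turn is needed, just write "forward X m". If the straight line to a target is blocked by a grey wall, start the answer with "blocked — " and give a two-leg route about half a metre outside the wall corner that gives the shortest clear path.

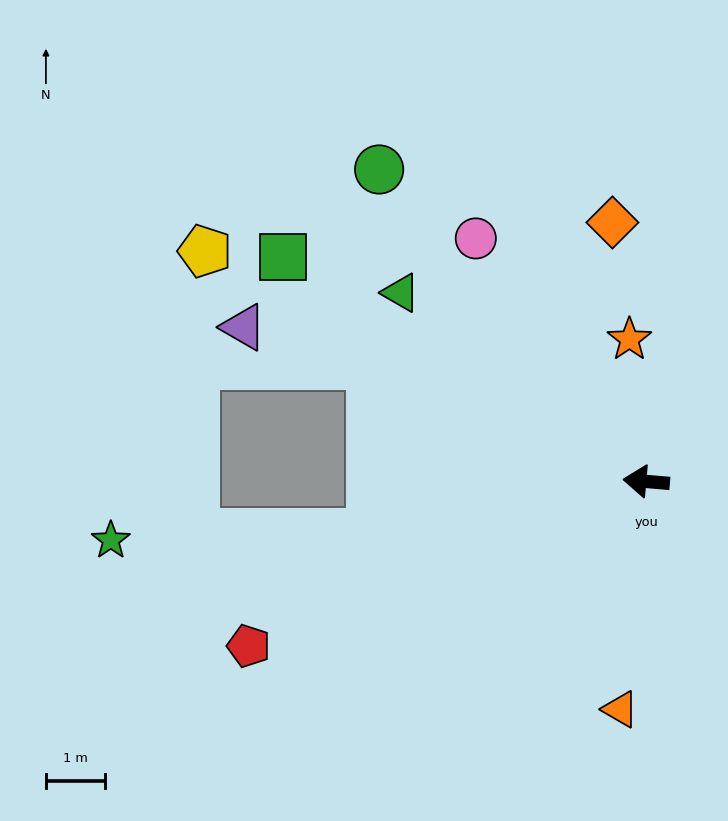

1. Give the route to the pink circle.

turn right 50°, forward 5.0 m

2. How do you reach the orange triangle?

turn left 88°, forward 3.9 m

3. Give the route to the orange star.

turn right 78°, forward 2.4 m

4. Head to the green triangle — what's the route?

turn right 33°, forward 5.2 m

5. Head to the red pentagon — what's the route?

turn left 27°, forward 7.3 m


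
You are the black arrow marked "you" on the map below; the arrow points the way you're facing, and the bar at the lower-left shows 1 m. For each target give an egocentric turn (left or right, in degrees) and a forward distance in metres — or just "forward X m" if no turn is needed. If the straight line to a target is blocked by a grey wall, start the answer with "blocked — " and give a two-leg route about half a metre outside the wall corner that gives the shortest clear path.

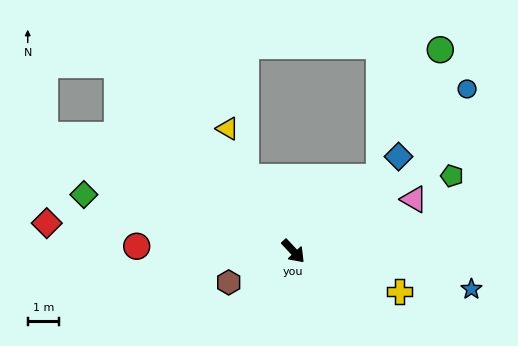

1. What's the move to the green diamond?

turn right 148°, forward 6.9 m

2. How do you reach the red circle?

turn right 135°, forward 5.0 m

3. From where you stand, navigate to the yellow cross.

turn left 26°, forward 3.6 m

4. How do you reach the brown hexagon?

turn right 107°, forward 2.3 m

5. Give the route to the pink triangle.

turn left 70°, forward 4.2 m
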